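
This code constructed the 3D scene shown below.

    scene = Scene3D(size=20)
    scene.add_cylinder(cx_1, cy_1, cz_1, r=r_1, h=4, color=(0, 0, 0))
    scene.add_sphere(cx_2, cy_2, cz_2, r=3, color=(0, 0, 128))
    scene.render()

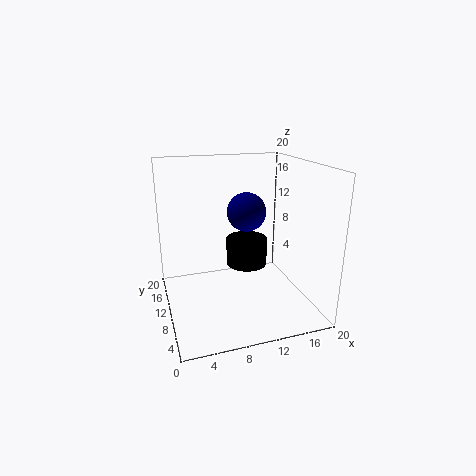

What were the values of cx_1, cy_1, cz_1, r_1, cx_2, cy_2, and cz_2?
cx_1 = 12; cy_1 = 12; cz_1 = 5; r_1 = 3; cx_2 = 13; cy_2 = 15; cz_2 = 12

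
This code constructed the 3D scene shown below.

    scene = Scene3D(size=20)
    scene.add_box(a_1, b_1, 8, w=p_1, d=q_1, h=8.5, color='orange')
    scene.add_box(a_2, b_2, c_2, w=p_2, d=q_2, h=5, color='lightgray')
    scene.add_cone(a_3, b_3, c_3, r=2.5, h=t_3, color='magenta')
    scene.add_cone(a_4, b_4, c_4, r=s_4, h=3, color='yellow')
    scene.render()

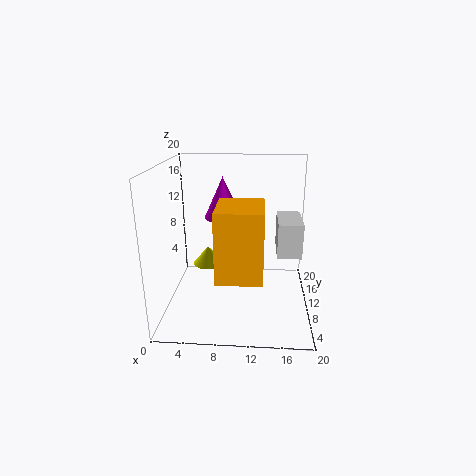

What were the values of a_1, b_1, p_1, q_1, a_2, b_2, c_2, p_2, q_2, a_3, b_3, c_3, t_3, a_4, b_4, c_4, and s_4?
a_1 = 8; b_1 = 0.5; p_1 = 5.5; q_1 = 6.5; a_2 = 15.5; b_2 = 10; c_2 = 7; p_2 = 3.5; q_2 = 6.5; a_3 = 8; b_3 = 10; c_3 = 13; t_3 = 5.5; a_4 = 4.5; b_4 = 17; c_4 = 2.5; s_4 = 2.5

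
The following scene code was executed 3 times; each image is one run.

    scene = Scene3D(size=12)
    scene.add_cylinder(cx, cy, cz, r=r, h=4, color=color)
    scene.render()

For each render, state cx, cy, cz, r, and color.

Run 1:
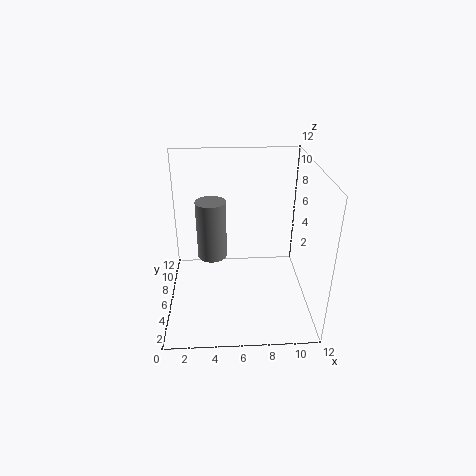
cx = 4
cy = 2
cz = 7
r = 1
color = 'gray'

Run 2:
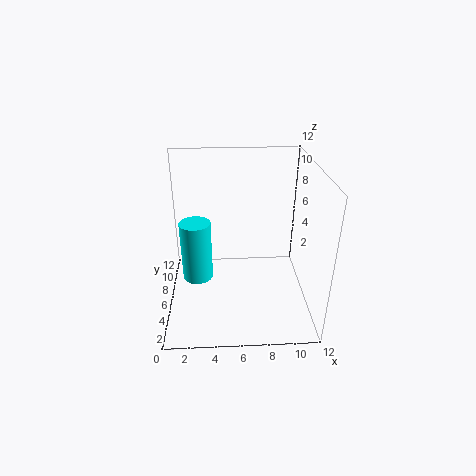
cx = 3
cy = 1
cz = 6
r = 1
color = 'cyan'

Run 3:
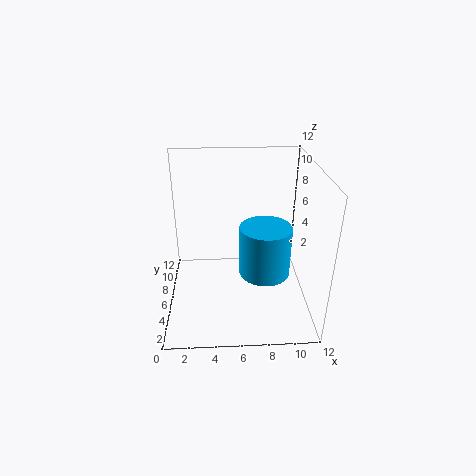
cx = 8
cy = 4
cz = 4
r = 2
color = 'deepskyblue'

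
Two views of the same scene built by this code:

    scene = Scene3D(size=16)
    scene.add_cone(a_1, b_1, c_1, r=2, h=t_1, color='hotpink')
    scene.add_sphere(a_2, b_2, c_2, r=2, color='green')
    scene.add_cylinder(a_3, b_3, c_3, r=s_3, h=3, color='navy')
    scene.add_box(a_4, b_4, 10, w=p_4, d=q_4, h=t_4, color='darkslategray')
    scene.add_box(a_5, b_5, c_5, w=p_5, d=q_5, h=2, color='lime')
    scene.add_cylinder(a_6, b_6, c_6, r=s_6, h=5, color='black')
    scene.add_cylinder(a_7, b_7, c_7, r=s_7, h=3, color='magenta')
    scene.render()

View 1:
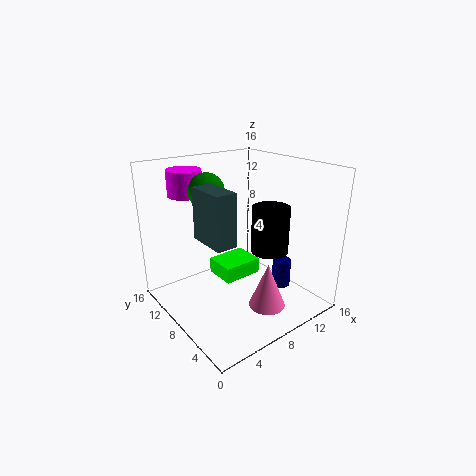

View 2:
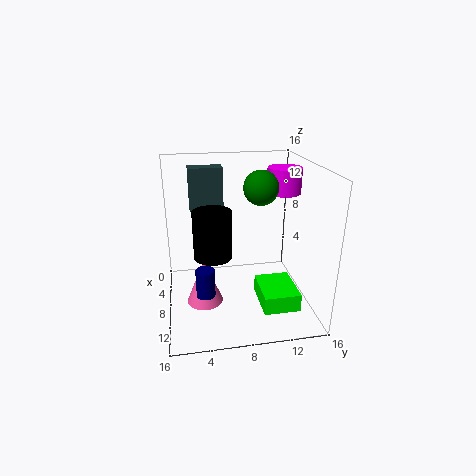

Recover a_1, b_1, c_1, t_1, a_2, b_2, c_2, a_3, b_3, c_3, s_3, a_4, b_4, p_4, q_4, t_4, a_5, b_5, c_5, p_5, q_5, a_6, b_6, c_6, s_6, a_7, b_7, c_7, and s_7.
a_1 = 9; b_1 = 4; c_1 = 1; t_1 = 5; a_2 = 6; b_2 = 11; c_2 = 13; a_3 = 11; b_3 = 4; c_3 = 3; s_3 = 1; a_4 = 2; b_4 = 3; p_4 = 2; q_4 = 4; t_4 = 5; a_5 = 8; b_5 = 10; c_5 = 1; p_5 = 5; q_5 = 4; a_6 = 10; b_6 = 5; c_6 = 7; s_6 = 2; a_7 = 5; b_7 = 14; c_7 = 12; s_7 = 2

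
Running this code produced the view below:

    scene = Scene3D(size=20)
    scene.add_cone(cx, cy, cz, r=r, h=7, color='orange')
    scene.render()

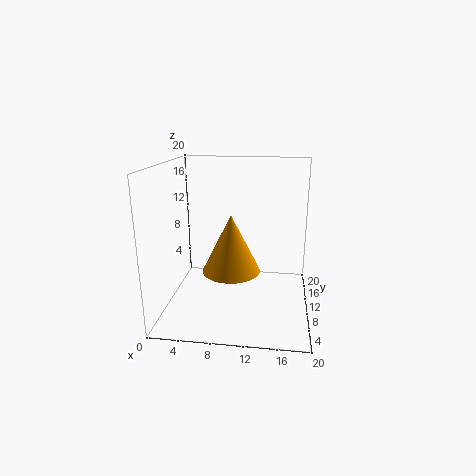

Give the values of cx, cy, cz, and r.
cx = 10; cy = 4; cz = 8; r = 3.5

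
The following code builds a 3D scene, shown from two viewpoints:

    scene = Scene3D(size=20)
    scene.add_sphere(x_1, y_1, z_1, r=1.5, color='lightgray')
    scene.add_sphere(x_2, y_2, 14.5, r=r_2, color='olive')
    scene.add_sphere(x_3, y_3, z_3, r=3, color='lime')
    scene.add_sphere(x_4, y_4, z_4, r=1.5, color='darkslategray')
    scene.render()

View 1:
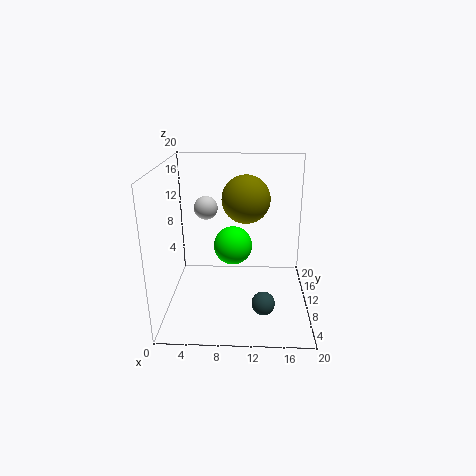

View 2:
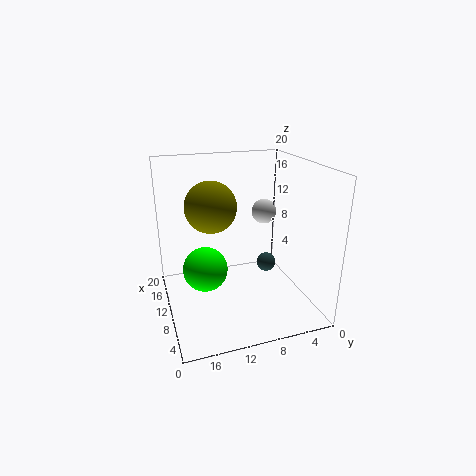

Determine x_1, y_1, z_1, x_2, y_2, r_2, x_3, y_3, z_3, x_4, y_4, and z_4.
x_1 = 6; y_1 = 8; z_1 = 15; x_2 = 11; y_2 = 13.5; r_2 = 3.5; x_3 = 9; y_3 = 15; z_3 = 6.5; x_4 = 13.5; y_4 = 4; z_4 = 3.5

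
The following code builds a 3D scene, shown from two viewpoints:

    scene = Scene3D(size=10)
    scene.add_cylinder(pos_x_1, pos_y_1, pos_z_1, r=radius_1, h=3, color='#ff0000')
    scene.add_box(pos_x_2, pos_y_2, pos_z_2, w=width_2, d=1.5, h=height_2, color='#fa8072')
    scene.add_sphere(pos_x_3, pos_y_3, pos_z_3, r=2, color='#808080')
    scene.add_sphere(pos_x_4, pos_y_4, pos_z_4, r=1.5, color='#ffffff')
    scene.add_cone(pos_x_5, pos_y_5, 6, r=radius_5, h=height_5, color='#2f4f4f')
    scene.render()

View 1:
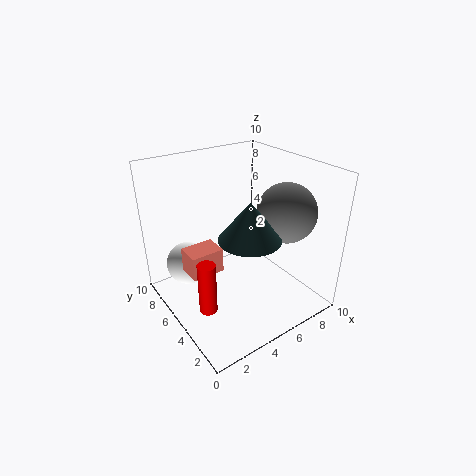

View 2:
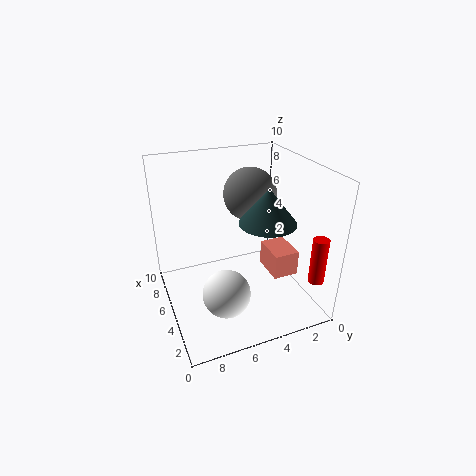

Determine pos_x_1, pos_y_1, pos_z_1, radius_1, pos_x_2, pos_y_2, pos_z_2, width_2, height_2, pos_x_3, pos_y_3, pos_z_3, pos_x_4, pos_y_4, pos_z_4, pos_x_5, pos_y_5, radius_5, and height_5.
pos_x_1 = 0.5
pos_y_1 = 1.5
pos_z_1 = 3.5
radius_1 = 0.5
pos_x_2 = 0.5
pos_y_2 = 3
pos_z_2 = 4.5
width_2 = 2
height_2 = 1.5
pos_x_3 = 7.5
pos_y_3 = 3
pos_z_3 = 7
pos_x_4 = 2
pos_y_4 = 7
pos_z_4 = 3
pos_x_5 = 4.5
pos_y_5 = 3
radius_5 = 2
height_5 = 2.5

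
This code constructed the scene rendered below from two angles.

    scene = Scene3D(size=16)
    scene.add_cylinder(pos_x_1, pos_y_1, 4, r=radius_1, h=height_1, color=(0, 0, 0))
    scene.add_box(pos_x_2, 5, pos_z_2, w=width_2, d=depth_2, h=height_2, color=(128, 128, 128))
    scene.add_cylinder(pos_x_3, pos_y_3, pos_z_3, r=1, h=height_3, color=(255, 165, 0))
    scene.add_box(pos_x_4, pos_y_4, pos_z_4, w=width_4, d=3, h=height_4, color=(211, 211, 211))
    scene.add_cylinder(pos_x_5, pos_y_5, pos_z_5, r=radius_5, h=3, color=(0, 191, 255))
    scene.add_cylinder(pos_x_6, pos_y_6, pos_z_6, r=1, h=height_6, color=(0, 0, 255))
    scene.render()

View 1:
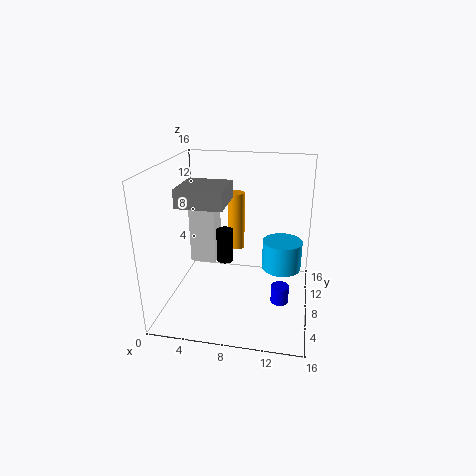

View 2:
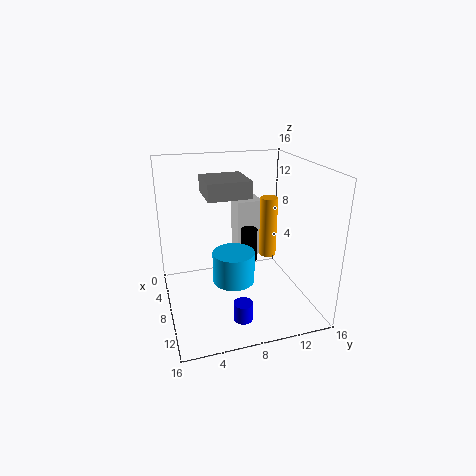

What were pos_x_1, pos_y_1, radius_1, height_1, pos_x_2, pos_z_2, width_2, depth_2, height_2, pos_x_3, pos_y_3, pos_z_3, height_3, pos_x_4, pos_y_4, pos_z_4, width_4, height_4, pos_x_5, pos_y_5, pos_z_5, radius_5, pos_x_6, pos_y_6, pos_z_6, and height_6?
pos_x_1 = 6; pos_y_1 = 10; radius_1 = 1; height_1 = 4; pos_x_2 = 2; pos_z_2 = 12; width_2 = 5; depth_2 = 5; height_2 = 2; pos_x_3 = 7; pos_y_3 = 12; pos_z_3 = 5; height_3 = 7; pos_x_4 = 2; pos_y_4 = 9; pos_z_4 = 4; width_4 = 3; height_4 = 7; pos_x_5 = 13; pos_y_5 = 6; pos_z_5 = 6; radius_5 = 2; pos_x_6 = 13; pos_y_6 = 7; pos_z_6 = 1; height_6 = 2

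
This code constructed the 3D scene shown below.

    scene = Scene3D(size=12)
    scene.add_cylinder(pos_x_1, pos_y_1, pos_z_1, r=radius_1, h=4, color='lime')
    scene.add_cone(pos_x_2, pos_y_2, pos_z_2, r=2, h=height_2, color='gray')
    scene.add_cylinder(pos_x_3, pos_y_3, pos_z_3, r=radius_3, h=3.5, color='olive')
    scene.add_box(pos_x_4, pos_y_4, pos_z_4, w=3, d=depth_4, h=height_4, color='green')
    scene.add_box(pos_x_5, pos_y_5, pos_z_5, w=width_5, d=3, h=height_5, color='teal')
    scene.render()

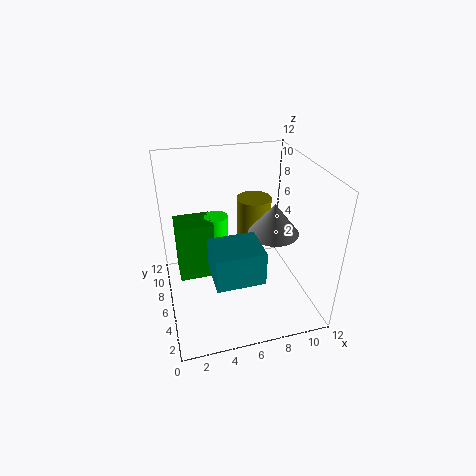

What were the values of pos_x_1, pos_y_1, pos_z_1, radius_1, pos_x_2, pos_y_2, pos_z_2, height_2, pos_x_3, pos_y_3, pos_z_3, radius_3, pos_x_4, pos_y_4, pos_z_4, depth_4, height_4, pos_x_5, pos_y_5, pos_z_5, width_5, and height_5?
pos_x_1 = 4.5, pos_y_1 = 7.5, pos_z_1 = 3.5, radius_1 = 1, pos_x_2 = 8.5, pos_y_2 = 4.5, pos_z_2 = 7, height_2 = 2.5, pos_x_3 = 8, pos_y_3 = 8, pos_z_3 = 5, radius_3 = 1.5, pos_x_4 = 1, pos_y_4 = 6, pos_z_4 = 2.5, depth_4 = 2.5, height_4 = 5, pos_x_5 = 3, pos_y_5 = 0.5, pos_z_5 = 5.5, width_5 = 3.5, height_5 = 2.5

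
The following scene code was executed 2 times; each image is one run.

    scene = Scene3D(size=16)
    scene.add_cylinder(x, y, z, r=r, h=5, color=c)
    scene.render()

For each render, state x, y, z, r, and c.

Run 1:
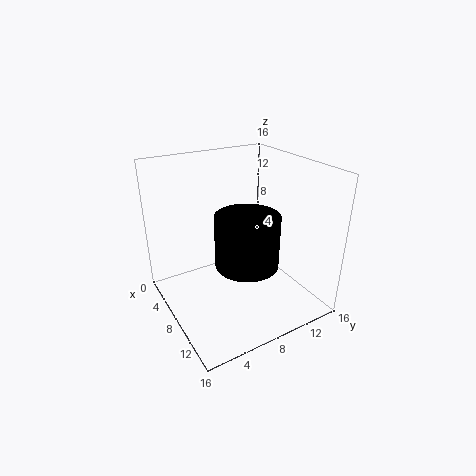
x = 13
y = 6
z = 8
r = 3
c = 'black'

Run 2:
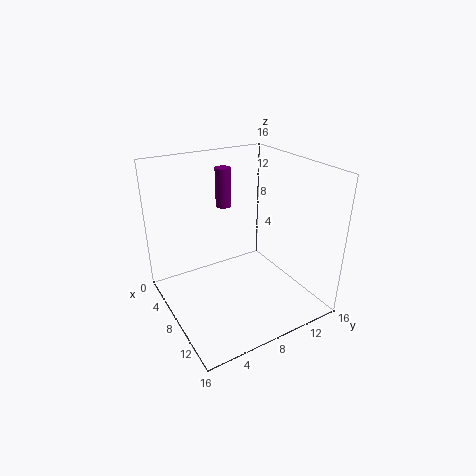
x = 1
y = 10
z = 9
r = 1
c = 'purple'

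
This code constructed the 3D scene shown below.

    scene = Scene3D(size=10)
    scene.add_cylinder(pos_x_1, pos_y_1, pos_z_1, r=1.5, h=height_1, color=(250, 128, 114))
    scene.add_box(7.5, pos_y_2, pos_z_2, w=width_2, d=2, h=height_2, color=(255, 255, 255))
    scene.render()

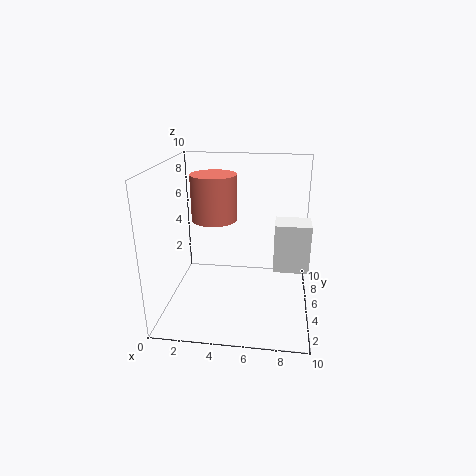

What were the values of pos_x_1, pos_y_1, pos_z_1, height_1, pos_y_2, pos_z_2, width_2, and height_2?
pos_x_1 = 3.5; pos_y_1 = 4.5; pos_z_1 = 6.5; height_1 = 3; pos_y_2 = 5; pos_z_2 = 2.5; width_2 = 2.5; height_2 = 3.5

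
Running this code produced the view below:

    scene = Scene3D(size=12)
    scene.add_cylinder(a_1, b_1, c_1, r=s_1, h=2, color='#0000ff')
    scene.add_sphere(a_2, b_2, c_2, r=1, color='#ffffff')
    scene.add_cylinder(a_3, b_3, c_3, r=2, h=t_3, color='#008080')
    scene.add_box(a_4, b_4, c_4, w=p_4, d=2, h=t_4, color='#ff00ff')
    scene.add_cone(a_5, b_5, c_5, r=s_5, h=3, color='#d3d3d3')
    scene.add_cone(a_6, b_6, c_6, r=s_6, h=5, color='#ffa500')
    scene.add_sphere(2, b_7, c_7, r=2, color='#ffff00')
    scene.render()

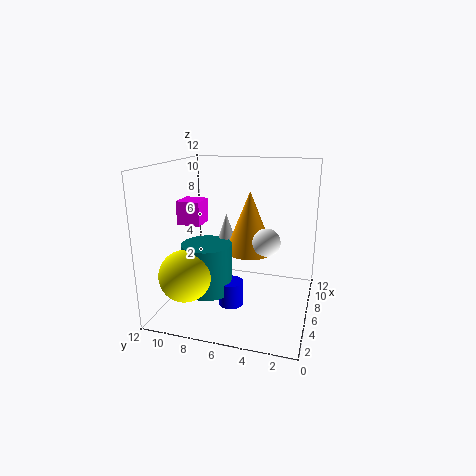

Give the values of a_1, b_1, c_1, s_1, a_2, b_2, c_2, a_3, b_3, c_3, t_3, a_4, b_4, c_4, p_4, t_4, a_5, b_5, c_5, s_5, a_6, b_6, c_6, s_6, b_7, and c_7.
a_1 = 4
b_1 = 6
c_1 = 1
s_1 = 1
a_2 = 3
b_2 = 3
c_2 = 7
a_3 = 4
b_3 = 8
c_3 = 2
t_3 = 4
a_4 = 5
b_4 = 9
c_4 = 7
p_4 = 2
t_4 = 2
a_5 = 6
b_5 = 7
c_5 = 5
s_5 = 1
a_6 = 6
b_6 = 5
c_6 = 5
s_6 = 2
b_7 = 9
c_7 = 4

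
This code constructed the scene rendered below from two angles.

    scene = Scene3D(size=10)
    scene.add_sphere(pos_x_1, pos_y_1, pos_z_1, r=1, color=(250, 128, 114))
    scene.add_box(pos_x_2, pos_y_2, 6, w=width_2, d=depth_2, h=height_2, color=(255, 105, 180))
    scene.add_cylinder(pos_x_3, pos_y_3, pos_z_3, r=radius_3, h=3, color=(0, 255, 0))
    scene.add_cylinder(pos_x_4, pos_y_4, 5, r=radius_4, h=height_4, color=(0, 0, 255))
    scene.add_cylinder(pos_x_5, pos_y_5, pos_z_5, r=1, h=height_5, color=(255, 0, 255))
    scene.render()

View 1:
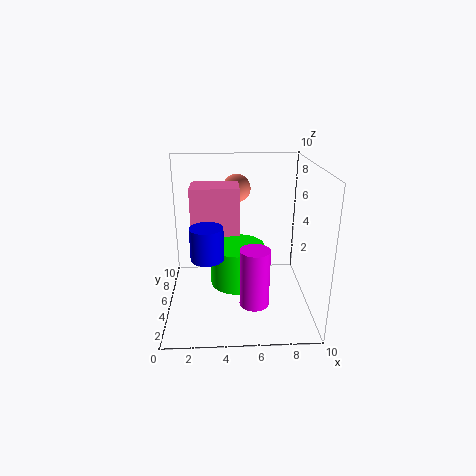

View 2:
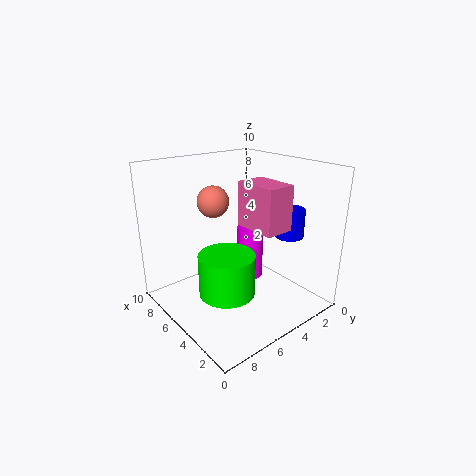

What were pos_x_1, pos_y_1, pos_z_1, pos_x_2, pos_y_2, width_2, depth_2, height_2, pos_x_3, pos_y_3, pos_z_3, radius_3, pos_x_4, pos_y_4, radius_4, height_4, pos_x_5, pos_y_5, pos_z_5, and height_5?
pos_x_1 = 5
pos_y_1 = 7
pos_z_1 = 8
pos_x_2 = 2
pos_y_2 = 3
width_2 = 3
depth_2 = 2
height_2 = 3
pos_x_3 = 5
pos_y_3 = 6
pos_z_3 = 1
radius_3 = 2
pos_x_4 = 3
pos_y_4 = 2
radius_4 = 1
height_4 = 2
pos_x_5 = 6
pos_y_5 = 3
pos_z_5 = 1
height_5 = 4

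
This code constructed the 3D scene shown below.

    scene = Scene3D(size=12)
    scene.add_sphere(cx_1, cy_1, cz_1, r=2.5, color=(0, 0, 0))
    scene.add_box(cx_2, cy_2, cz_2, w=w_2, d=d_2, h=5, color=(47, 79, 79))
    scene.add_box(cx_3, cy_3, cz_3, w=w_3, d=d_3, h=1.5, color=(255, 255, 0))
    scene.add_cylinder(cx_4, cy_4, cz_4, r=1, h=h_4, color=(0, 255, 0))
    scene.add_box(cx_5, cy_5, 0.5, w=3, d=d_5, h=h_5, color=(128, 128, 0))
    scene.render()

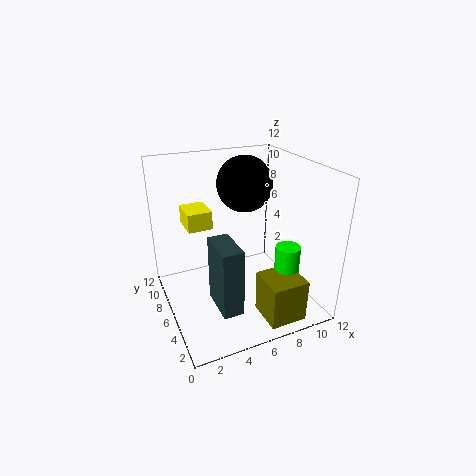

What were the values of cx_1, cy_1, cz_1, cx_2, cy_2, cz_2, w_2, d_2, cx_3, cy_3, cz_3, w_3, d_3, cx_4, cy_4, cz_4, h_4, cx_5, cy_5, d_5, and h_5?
cx_1 = 8
cy_1 = 9
cz_1 = 9.5
cx_2 = 2.5
cy_2 = 0.5
cz_2 = 3
w_2 = 1.5
d_2 = 3
cx_3 = 2
cy_3 = 6.5
cz_3 = 7
w_3 = 2
d_3 = 2.5
cx_4 = 9
cy_4 = 3
cz_4 = 3.5
h_4 = 2.5
cx_5 = 6.5
cy_5 = 0.5
d_5 = 3
h_5 = 3.5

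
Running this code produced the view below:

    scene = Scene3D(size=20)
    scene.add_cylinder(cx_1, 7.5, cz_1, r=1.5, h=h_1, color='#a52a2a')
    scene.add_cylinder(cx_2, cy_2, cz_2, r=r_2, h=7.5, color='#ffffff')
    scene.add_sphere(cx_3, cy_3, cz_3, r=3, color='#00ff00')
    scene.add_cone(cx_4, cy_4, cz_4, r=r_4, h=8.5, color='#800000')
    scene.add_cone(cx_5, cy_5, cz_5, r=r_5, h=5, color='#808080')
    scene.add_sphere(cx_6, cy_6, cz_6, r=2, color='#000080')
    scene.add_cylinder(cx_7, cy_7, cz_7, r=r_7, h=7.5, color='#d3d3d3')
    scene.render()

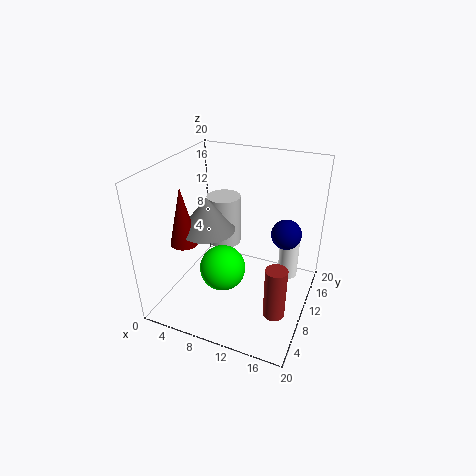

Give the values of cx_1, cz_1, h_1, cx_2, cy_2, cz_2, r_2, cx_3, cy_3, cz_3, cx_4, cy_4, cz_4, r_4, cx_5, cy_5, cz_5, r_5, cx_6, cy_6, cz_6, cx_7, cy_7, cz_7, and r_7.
cx_1 = 16.5
cz_1 = 0.5
h_1 = 7.5
cx_2 = 16
cy_2 = 16
cz_2 = 1.5
r_2 = 1.5
cx_3 = 9.5
cy_3 = 6
cz_3 = 7.5
cx_4 = 2.5
cy_4 = 8
cz_4 = 8.5
r_4 = 2
cx_5 = 5
cy_5 = 10.5
cz_5 = 10
r_5 = 4
cx_6 = 16.5
cy_6 = 11
cz_6 = 11.5
cx_7 = 6
cy_7 = 14
cz_7 = 6.5
r_7 = 2.5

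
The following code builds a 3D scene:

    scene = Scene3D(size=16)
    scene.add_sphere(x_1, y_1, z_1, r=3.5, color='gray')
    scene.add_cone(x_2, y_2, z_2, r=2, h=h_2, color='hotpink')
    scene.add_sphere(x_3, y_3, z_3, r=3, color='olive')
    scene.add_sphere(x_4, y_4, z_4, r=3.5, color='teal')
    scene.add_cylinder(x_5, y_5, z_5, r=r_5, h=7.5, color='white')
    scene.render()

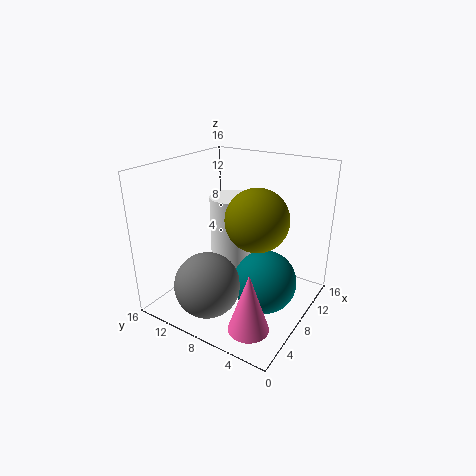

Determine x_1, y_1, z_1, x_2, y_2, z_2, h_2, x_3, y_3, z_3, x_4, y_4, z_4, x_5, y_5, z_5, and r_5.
x_1 = 3.5, y_1 = 9, z_1 = 4, x_2 = 2, y_2 = 3, z_2 = 2, h_2 = 6, x_3 = 5, y_3 = 4, z_3 = 12, x_4 = 8, y_4 = 4.5, z_4 = 3.5, x_5 = 8.5, y_5 = 9, z_5 = 5, r_5 = 2.5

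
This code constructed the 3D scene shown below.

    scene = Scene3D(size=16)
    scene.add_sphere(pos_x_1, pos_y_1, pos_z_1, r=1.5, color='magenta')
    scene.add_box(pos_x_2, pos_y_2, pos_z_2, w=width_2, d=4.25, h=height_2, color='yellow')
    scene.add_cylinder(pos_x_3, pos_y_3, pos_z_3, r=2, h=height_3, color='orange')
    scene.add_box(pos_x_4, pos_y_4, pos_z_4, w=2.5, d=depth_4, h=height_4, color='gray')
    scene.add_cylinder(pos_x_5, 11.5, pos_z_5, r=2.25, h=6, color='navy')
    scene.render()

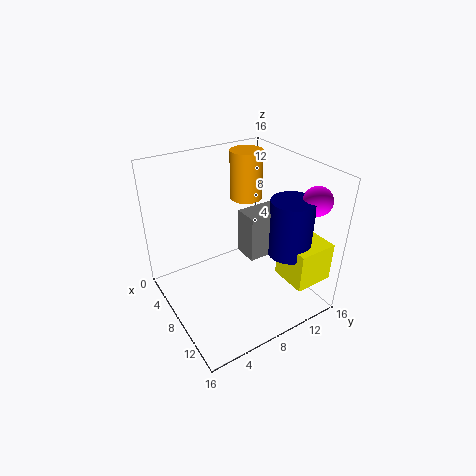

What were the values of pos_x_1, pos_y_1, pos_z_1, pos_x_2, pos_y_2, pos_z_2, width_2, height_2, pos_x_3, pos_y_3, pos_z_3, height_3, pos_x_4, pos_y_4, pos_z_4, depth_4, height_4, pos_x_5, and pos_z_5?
pos_x_1 = 13.5; pos_y_1 = 13.75; pos_z_1 = 13.25; pos_x_2 = 11.5; pos_y_2 = 10.75; pos_z_2 = 4.5; width_2 = 4; height_2 = 4.25; pos_x_3 = 2.75; pos_y_3 = 12.5; pos_z_3 = 9.75; height_3 = 6; pos_x_4 = 9.25; pos_y_4 = 7.25; pos_z_4 = 7.5; depth_4 = 4.75; height_4 = 4.75; pos_x_5 = 12.5; pos_z_5 = 7.5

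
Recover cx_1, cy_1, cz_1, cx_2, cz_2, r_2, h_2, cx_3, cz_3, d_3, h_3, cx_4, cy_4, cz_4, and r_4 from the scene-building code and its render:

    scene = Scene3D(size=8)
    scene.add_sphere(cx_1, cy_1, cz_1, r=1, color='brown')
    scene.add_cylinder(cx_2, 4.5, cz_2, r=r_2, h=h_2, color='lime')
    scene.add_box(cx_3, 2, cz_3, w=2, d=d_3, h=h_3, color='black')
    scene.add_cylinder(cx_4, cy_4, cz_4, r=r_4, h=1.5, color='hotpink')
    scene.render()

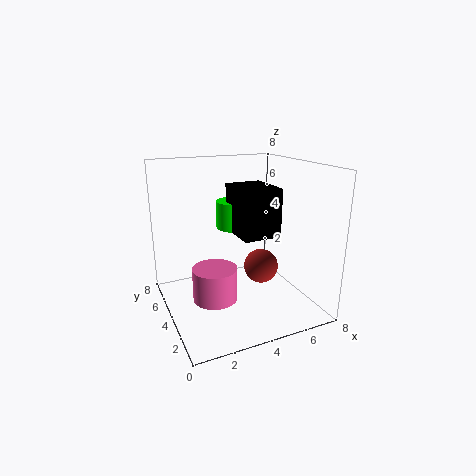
cx_1 = 5.5, cy_1 = 4, cz_1 = 2, cx_2 = 4, cz_2 = 4.5, r_2 = 1, h_2 = 1.5, cx_3 = 3.5, cz_3 = 4.5, d_3 = 2.5, h_3 = 2.5, cx_4 = 1.5, cy_4 = 1, cz_4 = 2.5, r_4 = 1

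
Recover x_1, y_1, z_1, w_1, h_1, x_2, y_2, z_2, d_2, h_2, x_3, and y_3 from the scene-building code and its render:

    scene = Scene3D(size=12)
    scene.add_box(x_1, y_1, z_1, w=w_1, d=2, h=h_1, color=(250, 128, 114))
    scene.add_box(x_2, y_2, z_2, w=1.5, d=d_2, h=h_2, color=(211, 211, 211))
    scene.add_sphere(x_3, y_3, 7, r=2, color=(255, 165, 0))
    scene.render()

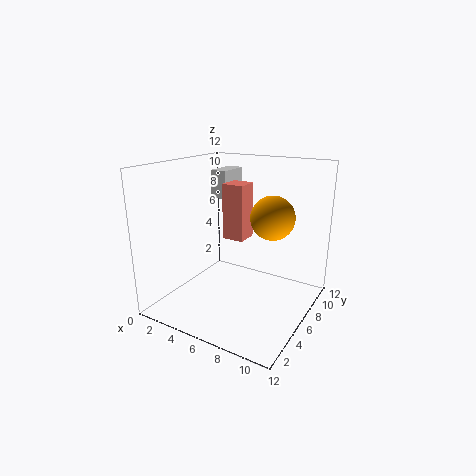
x_1 = 3.5, y_1 = 7.5, z_1 = 5, w_1 = 2, h_1 = 5, x_2 = 2, y_2 = 8, z_2 = 8.5, d_2 = 3, h_2 = 2.5, x_3 = 7.5, y_3 = 9.5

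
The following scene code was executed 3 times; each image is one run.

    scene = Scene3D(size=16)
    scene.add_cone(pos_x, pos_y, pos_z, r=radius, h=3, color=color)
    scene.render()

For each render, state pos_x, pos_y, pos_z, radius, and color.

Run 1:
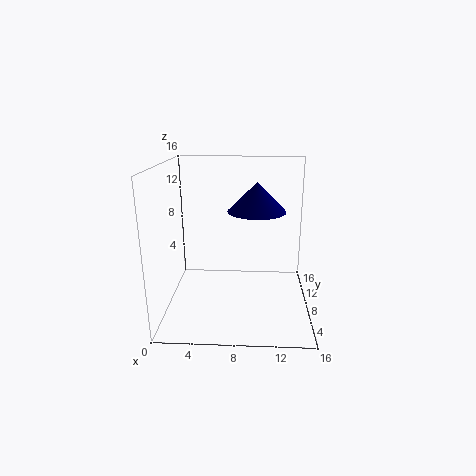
pos_x = 10, pos_y = 6.5, pos_z = 11.5, radius = 3, color = 'navy'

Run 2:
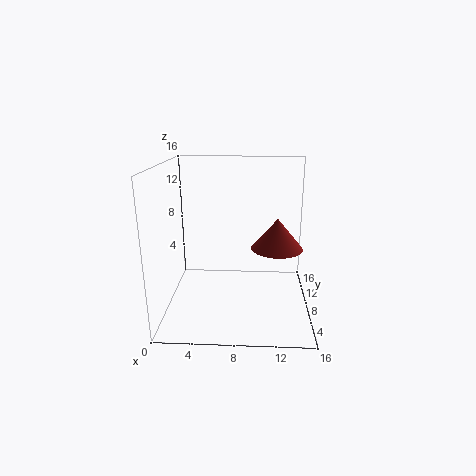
pos_x = 12, pos_y = 4, pos_z = 8.5, radius = 2.5, color = 'brown'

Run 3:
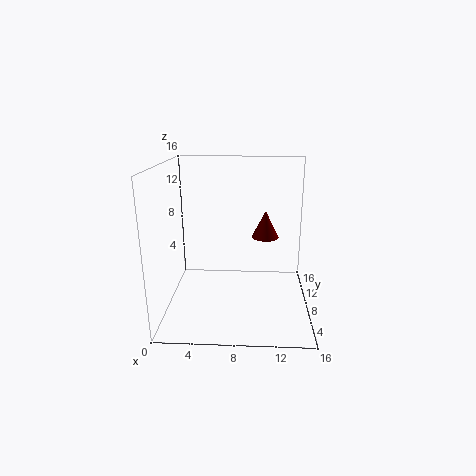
pos_x = 11, pos_y = 8.5, pos_z = 8, radius = 1.5, color = 'maroon'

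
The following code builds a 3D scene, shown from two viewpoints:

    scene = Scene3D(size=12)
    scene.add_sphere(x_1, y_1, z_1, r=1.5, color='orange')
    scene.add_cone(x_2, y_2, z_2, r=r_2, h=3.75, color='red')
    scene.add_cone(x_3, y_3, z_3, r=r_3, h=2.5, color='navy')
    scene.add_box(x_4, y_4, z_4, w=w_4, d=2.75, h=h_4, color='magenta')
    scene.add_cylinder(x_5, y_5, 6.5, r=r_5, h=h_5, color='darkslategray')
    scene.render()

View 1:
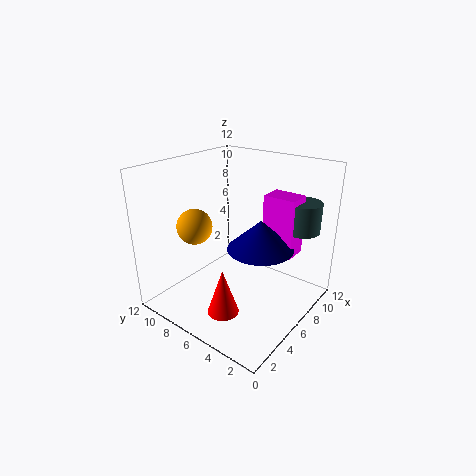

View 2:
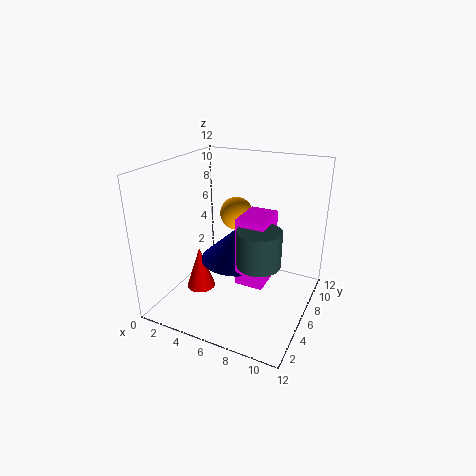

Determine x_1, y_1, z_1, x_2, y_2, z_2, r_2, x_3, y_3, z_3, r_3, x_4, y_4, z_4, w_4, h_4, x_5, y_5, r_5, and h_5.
x_1 = 4.25; y_1 = 9.25; z_1 = 6.75; x_2 = 2.75; y_2 = 5; z_2 = 1; r_2 = 1.25; x_3 = 6.75; y_3 = 4.25; z_3 = 5.25; r_3 = 2.75; x_4 = 7.75; y_4 = 2; z_4 = 4.5; w_4 = 2; h_4 = 5; x_5 = 9.5; y_5 = 2; r_5 = 1.5; h_5 = 2.5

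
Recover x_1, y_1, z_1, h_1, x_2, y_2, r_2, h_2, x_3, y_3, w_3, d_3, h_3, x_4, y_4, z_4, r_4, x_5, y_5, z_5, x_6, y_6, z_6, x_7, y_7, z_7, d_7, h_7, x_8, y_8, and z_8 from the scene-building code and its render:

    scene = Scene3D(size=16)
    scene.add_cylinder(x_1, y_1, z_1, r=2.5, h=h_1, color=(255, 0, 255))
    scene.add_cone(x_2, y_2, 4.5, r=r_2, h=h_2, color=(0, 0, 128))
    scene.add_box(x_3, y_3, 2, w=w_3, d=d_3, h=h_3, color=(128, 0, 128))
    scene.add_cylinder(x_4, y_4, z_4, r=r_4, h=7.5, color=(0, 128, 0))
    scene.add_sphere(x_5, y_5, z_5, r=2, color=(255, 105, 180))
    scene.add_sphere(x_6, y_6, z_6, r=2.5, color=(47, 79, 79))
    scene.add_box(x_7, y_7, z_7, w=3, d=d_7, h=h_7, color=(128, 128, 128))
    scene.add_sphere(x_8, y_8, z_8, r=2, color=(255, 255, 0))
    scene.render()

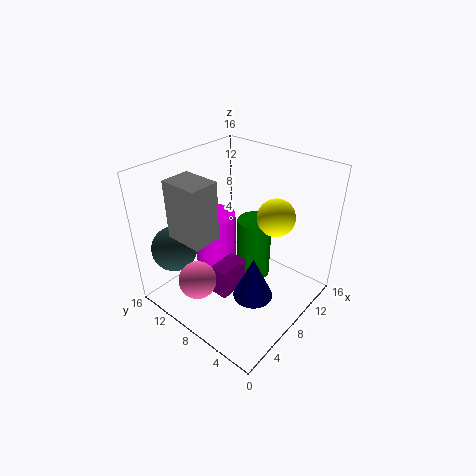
x_1 = 9, y_1 = 12.5, z_1 = 2.5, h_1 = 6.5, x_2 = 5, y_2 = 3.5, r_2 = 2, h_2 = 4.5, x_3 = 4.5, y_3 = 7, w_3 = 3.5, d_3 = 2, h_3 = 3.5, x_4 = 11, y_4 = 8, z_4 = 1.5, r_4 = 2, x_5 = 2.5, y_5 = 9, z_5 = 5, x_6 = 3, y_6 = 13, z_6 = 7, x_7 = 1.5, y_7 = 7.5, z_7 = 10, d_7 = 4, h_7 = 6, x_8 = 10, y_8 = 4.5, z_8 = 11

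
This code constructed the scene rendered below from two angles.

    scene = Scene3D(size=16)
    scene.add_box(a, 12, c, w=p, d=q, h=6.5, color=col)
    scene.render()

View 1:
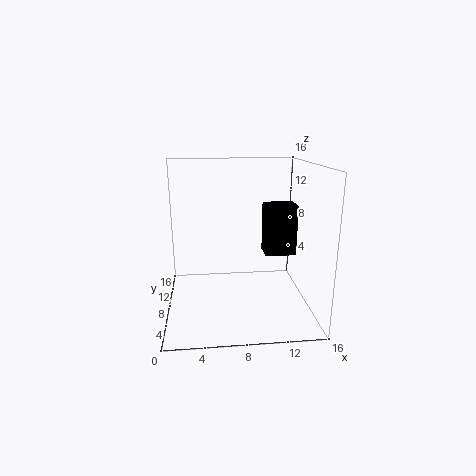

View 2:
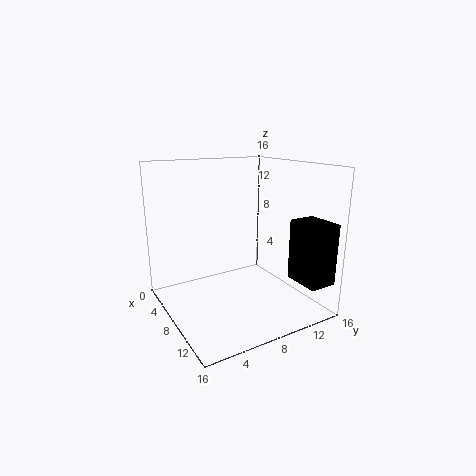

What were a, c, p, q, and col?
a = 12, c = 4, p = 4, q = 3, col = 'black'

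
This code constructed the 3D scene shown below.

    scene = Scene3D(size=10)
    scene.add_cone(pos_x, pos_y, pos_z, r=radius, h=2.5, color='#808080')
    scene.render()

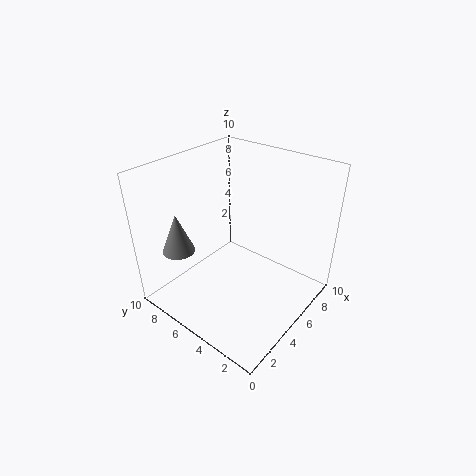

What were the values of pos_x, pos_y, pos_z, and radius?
pos_x = 1
pos_y = 6.5
pos_z = 5.5
radius = 1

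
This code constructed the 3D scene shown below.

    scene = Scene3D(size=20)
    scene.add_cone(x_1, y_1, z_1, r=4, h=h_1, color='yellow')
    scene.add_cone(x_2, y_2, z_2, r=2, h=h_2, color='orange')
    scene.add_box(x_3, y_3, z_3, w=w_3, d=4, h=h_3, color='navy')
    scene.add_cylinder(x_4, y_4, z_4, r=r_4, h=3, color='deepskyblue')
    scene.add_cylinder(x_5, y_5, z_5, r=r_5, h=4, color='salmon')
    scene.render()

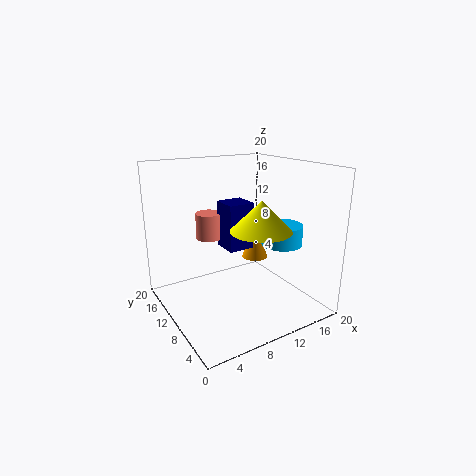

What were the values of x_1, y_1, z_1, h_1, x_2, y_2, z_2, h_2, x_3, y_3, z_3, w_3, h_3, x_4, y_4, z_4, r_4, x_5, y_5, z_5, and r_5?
x_1 = 11
y_1 = 6
z_1 = 12
h_1 = 4
x_2 = 15
y_2 = 13
z_2 = 5
h_2 = 5
x_3 = 10
y_3 = 12
z_3 = 7
w_3 = 4
h_3 = 7
x_4 = 17
y_4 = 9
z_4 = 8
r_4 = 3
x_5 = 9
y_5 = 17
z_5 = 8
r_5 = 2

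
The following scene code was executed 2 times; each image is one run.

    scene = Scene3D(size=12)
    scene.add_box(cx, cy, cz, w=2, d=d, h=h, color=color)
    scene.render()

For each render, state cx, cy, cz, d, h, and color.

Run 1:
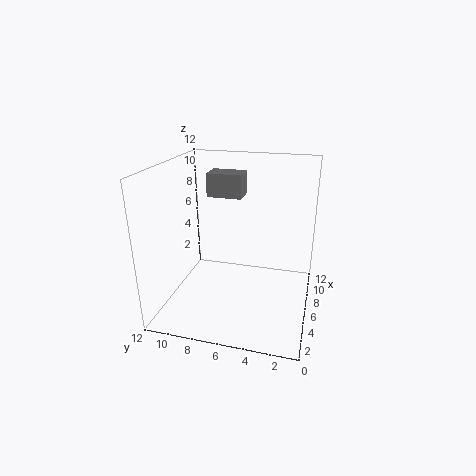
cx = 7, cy = 6, cz = 9, d = 3, h = 2, color = 'gray'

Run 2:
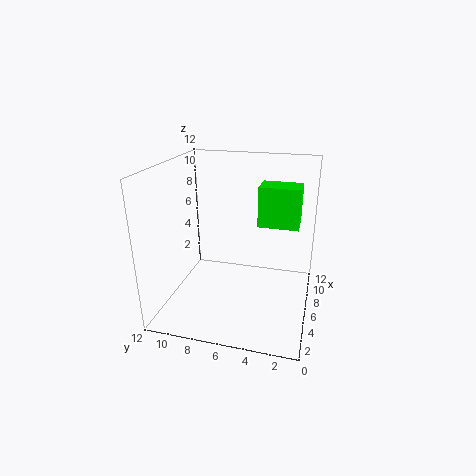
cx = 4, cy = 1, cz = 8, d = 3, h = 3, color = 'lime'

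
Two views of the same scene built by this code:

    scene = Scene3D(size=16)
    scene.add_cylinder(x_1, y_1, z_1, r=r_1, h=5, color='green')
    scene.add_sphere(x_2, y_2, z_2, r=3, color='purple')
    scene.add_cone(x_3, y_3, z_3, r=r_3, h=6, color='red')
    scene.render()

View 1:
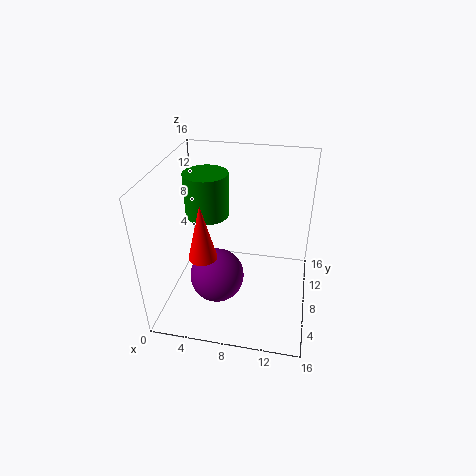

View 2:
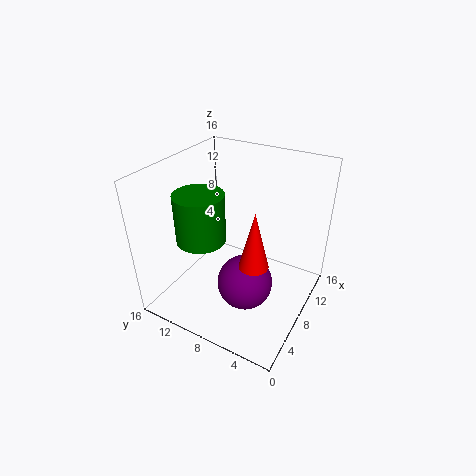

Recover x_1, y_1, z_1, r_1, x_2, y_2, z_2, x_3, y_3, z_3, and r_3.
x_1 = 4, y_1 = 10, z_1 = 9.5, r_1 = 2.5, x_2 = 6, y_2 = 6, z_2 = 4, x_3 = 5, y_3 = 4.5, z_3 = 7.5, r_3 = 1.5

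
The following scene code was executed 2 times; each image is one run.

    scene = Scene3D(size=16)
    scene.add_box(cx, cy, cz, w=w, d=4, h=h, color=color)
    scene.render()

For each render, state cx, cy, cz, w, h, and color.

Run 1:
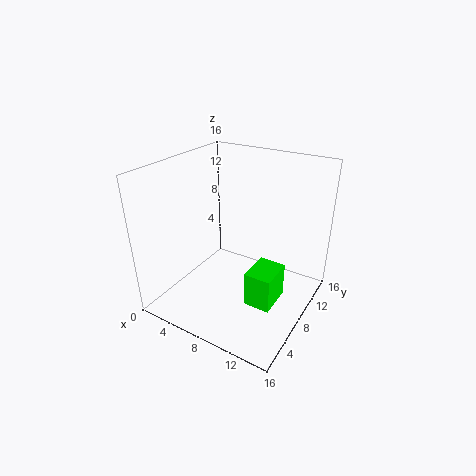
cx = 10
cy = 6
cz = 1
w = 3
h = 4
color = 'lime'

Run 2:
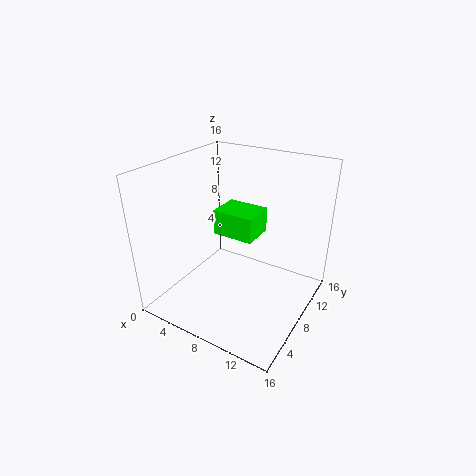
cx = 4
cy = 9
cz = 7
w = 5
h = 3
color = 'lime'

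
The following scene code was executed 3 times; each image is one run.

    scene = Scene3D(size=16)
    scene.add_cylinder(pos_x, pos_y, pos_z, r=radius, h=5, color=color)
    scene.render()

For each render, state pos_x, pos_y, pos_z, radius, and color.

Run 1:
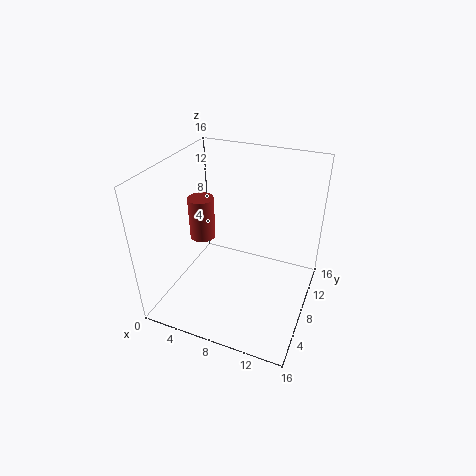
pos_x = 3, pos_y = 9, pos_z = 6.5, radius = 1.5, color = 'brown'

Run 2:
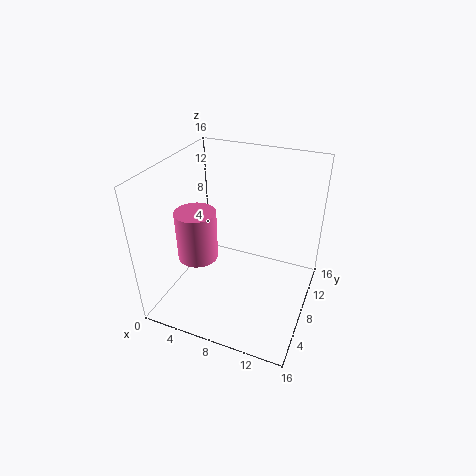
pos_x = 5.5, pos_y = 3.5, pos_z = 8, radius = 2, color = 'hotpink'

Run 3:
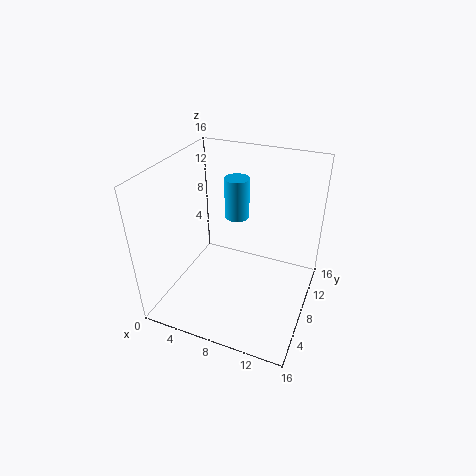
pos_x = 6, pos_y = 12.5, pos_z = 8, radius = 1.5, color = 'deepskyblue'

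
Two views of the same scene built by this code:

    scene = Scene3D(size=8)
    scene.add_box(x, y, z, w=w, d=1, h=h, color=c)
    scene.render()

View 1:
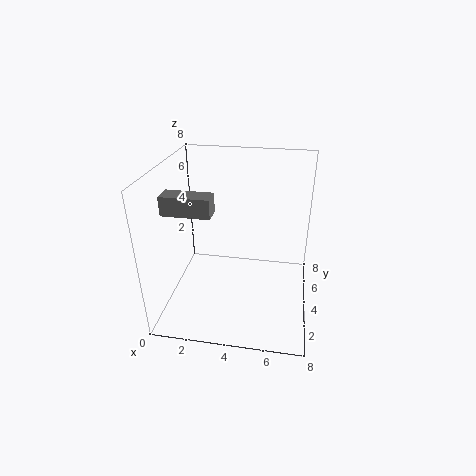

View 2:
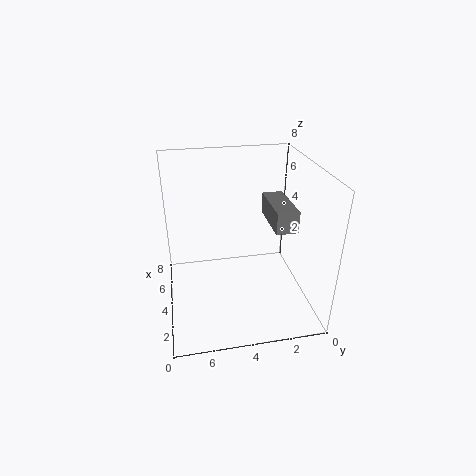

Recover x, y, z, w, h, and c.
x = 0.5
y = 2
z = 6
w = 2.5
h = 1
c = 'gray'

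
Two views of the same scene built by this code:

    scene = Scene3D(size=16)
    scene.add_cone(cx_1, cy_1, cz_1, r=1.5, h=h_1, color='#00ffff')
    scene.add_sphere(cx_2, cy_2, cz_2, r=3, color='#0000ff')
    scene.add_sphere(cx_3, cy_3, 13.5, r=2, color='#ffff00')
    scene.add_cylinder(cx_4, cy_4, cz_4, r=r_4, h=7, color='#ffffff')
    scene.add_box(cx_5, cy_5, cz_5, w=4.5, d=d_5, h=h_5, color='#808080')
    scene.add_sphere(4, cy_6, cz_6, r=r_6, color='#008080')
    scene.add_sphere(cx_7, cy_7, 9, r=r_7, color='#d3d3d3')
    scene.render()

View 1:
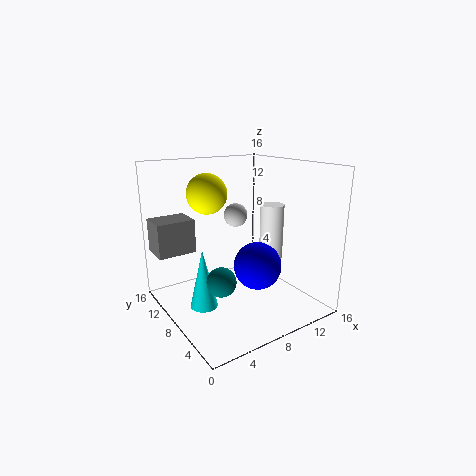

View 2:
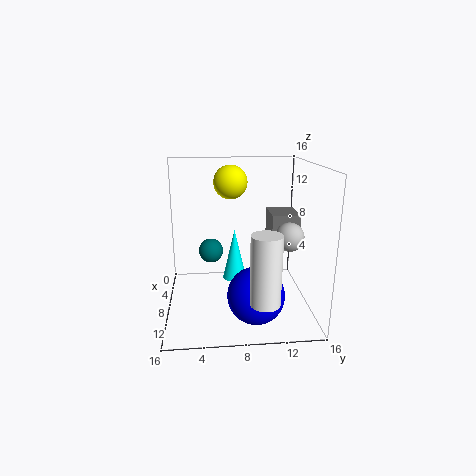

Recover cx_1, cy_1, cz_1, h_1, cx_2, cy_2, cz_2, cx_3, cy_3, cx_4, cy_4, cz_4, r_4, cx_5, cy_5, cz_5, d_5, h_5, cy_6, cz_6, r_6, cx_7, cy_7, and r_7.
cx_1 = 3.5, cy_1 = 8, cz_1 = 1, h_1 = 6.5, cx_2 = 12, cy_2 = 9.5, cz_2 = 3, cx_3 = 4, cy_3 = 7.5, cx_4 = 14.5, cy_4 = 10, cz_4 = 3.5, r_4 = 1.5, cx_5 = 0.5, cy_5 = 12.5, cz_5 = 5.5, d_5 = 3.5, h_5 = 4, cy_6 = 5, cz_6 = 5, r_6 = 1.5, cx_7 = 11, cy_7 = 13, r_7 = 1.5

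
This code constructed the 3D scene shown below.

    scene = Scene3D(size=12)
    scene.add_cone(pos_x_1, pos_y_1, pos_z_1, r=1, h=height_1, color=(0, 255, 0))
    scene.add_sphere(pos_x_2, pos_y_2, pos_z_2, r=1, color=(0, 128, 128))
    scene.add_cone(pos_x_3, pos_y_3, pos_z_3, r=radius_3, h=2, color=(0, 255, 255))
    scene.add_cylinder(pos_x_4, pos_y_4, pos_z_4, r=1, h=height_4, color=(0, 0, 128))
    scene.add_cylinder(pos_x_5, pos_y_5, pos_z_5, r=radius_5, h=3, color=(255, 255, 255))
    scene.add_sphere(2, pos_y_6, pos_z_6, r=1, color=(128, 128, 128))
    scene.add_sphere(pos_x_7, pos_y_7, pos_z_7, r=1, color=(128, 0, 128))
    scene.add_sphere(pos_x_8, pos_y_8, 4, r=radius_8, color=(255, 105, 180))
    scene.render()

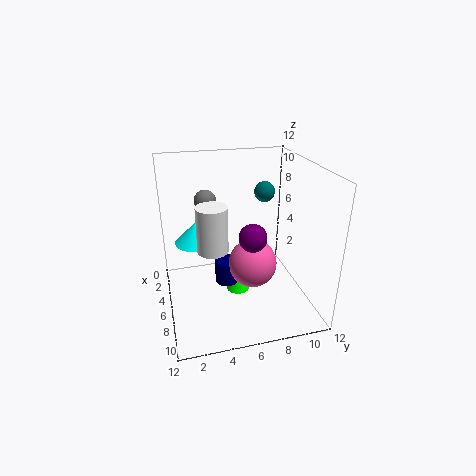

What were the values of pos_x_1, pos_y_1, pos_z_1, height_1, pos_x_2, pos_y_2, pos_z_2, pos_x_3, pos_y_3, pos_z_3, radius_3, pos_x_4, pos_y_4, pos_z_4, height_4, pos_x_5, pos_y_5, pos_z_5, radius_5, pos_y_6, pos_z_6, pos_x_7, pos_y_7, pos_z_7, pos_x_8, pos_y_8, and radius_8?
pos_x_1 = 6, pos_y_1 = 6, pos_z_1 = 1, height_1 = 2, pos_x_2 = 1, pos_y_2 = 10, pos_z_2 = 8, pos_x_3 = 2, pos_y_3 = 3, pos_z_3 = 4, radius_3 = 2, pos_x_4 = 6, pos_y_4 = 5, pos_z_4 = 2, height_4 = 2, pos_x_5 = 11, pos_y_5 = 3, pos_z_5 = 8, radius_5 = 1, pos_y_6 = 4, pos_z_6 = 8, pos_x_7 = 10, pos_y_7 = 6, pos_z_7 = 8, pos_x_8 = 7, pos_y_8 = 7, radius_8 = 2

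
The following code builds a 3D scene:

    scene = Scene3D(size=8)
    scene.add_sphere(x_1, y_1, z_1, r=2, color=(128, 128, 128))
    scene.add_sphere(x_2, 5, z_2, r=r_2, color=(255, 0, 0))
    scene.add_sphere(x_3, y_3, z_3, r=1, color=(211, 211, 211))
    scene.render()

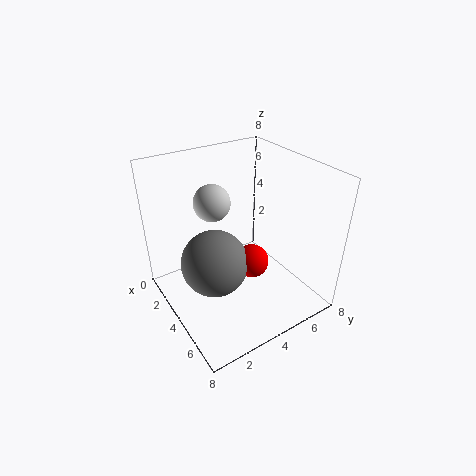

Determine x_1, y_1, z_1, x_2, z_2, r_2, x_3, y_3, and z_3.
x_1 = 3
y_1 = 3
z_1 = 2
x_2 = 4
z_2 = 2
r_2 = 1
x_3 = 3
y_3 = 3
z_3 = 6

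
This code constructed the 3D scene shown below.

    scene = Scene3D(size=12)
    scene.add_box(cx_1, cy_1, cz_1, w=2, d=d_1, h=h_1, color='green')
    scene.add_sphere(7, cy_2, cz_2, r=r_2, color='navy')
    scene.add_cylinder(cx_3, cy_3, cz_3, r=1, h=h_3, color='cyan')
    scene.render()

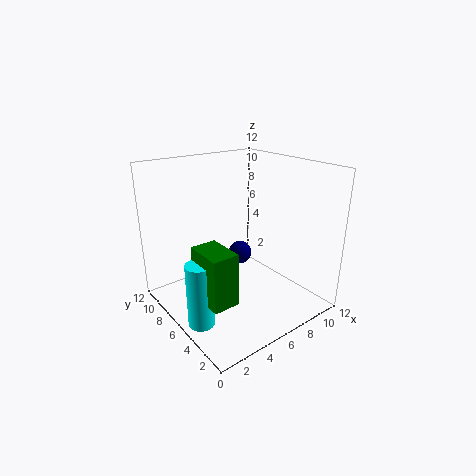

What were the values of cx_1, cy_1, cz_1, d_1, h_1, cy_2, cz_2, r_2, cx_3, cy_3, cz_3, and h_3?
cx_1 = 1
cy_1 = 2
cz_1 = 3
d_1 = 3
h_1 = 4
cy_2 = 7
cz_2 = 4
r_2 = 1
cx_3 = 1
cy_3 = 4
cz_3 = 1
h_3 = 5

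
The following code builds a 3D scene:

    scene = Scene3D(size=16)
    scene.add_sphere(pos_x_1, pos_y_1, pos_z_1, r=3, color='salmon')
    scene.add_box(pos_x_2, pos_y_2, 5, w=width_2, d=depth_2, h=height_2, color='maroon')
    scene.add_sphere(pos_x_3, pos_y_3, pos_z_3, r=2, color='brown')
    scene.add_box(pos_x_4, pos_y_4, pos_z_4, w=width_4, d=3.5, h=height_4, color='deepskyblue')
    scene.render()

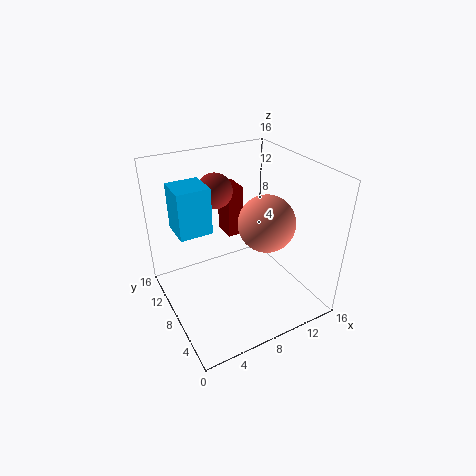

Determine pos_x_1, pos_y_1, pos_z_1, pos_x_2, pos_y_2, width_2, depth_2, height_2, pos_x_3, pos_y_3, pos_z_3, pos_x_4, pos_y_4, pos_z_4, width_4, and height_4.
pos_x_1 = 10
pos_y_1 = 5.5
pos_z_1 = 10.5
pos_x_2 = 9.5
pos_y_2 = 13
width_2 = 2
depth_2 = 3
height_2 = 6.5
pos_x_3 = 7
pos_y_3 = 11.5
pos_z_3 = 12.5
pos_x_4 = 1.5
pos_y_4 = 8
pos_z_4 = 9.5
width_4 = 3.5
height_4 = 5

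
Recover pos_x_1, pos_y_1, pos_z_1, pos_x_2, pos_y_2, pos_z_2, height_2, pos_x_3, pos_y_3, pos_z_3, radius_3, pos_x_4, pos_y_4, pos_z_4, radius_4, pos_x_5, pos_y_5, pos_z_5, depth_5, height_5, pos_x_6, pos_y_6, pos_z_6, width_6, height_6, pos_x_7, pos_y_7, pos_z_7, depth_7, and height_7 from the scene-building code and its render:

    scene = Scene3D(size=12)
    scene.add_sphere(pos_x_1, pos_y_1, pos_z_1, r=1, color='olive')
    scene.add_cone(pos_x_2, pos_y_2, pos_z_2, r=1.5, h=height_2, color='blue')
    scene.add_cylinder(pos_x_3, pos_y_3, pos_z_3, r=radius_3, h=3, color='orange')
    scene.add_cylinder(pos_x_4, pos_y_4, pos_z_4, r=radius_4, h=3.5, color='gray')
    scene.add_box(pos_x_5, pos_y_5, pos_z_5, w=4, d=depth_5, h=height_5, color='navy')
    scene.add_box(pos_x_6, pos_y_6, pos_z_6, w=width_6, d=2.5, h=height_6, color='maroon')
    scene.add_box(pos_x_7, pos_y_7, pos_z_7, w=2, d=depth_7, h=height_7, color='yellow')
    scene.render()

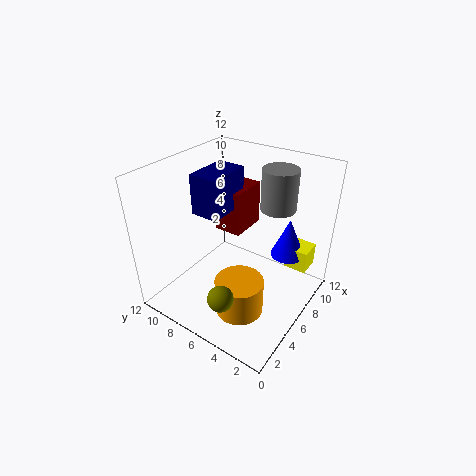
pos_x_1 = 1.5; pos_y_1 = 4.5; pos_z_1 = 3.5; pos_x_2 = 9.5; pos_y_2 = 3; pos_z_2 = 3.5; height_2 = 3.5; pos_x_3 = 4; pos_y_3 = 4.5; pos_z_3 = 0.5; radius_3 = 2; pos_x_4 = 9; pos_y_4 = 4; pos_z_4 = 8; radius_4 = 1.5; pos_x_5 = 5; pos_y_5 = 7.5; pos_z_5 = 7.5; depth_5 = 2.5; height_5 = 3.5; pos_x_6 = 7.5; pos_y_6 = 7; pos_z_6 = 5; width_6 = 3.5; height_6 = 4; pos_x_7 = 9; pos_y_7 = 1; pos_z_7 = 2.5; depth_7 = 2; height_7 = 2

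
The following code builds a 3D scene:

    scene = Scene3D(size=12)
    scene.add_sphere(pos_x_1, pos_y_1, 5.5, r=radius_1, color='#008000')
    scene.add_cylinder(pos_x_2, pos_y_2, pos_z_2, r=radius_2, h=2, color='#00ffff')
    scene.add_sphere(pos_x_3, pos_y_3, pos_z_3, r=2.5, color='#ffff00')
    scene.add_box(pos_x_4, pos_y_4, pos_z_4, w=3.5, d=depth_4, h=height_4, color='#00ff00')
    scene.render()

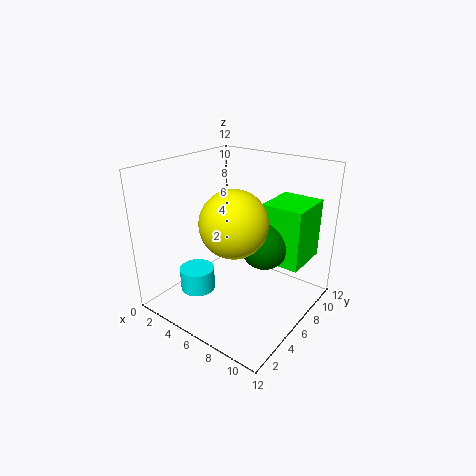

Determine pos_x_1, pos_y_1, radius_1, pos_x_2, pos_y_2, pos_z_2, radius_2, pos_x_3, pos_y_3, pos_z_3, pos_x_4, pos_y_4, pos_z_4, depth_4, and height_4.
pos_x_1 = 8; pos_y_1 = 7; radius_1 = 2; pos_x_2 = 3; pos_y_2 = 4; pos_z_2 = 1; radius_2 = 1.5; pos_x_3 = 7.5; pos_y_3 = 3.5; pos_z_3 = 8.5; pos_x_4 = 7.5; pos_y_4 = 7; pos_z_4 = 4; depth_4 = 4; height_4 = 5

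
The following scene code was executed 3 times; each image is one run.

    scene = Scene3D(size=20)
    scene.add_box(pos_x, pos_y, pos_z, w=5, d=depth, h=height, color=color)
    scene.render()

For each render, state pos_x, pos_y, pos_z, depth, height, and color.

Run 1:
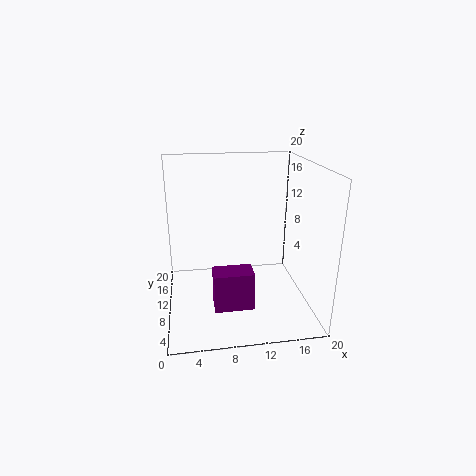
pos_x = 6; pos_y = 3; pos_z = 3; depth = 3; height = 5; color = 'purple'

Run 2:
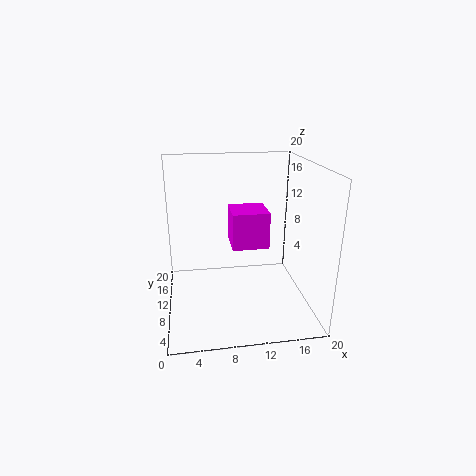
pos_x = 9; pos_y = 8; pos_z = 9; depth = 5; height = 5; color = 'magenta'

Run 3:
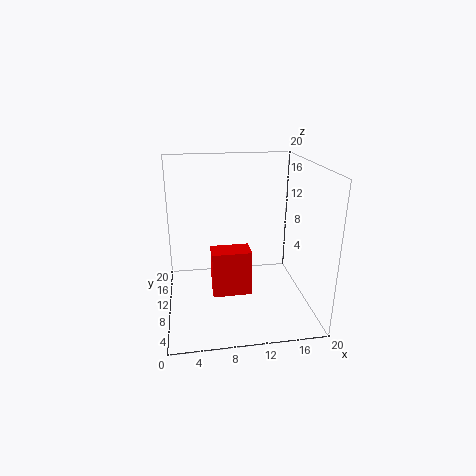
pos_x = 6; pos_y = 5; pos_z = 4; depth = 3; height = 6; color = 'red'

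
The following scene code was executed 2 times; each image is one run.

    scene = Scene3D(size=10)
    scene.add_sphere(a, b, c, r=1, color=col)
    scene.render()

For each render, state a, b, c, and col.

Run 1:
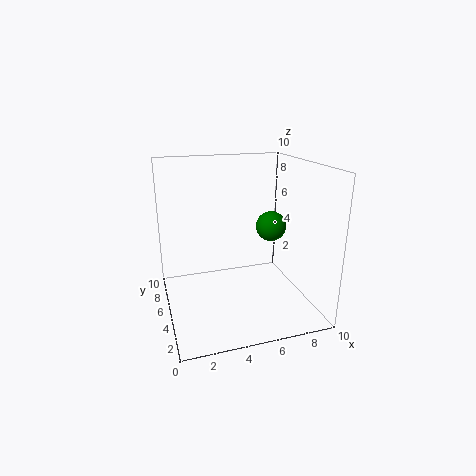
a = 7
b = 4
c = 6
col = 'green'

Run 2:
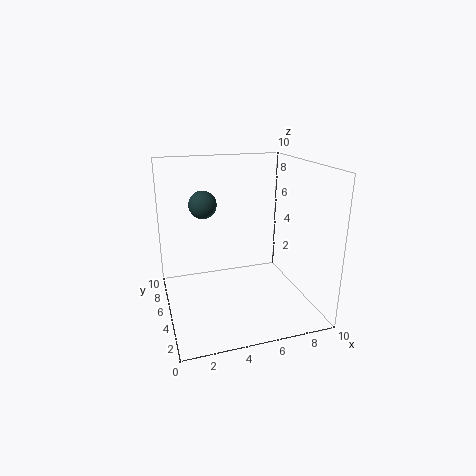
a = 3
b = 7
c = 7
col = 'darkslategray'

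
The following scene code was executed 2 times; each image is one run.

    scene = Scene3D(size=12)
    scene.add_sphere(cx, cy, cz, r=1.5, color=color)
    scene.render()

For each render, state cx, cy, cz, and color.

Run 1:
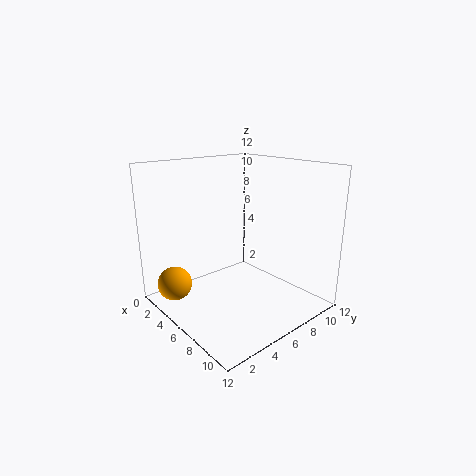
cx = 2
cy = 2
cz = 1.5
color = 'orange'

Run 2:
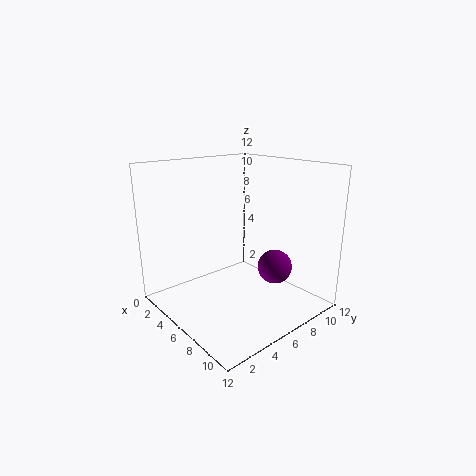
cx = 7.5
cy = 9
cz = 3
color = 'purple'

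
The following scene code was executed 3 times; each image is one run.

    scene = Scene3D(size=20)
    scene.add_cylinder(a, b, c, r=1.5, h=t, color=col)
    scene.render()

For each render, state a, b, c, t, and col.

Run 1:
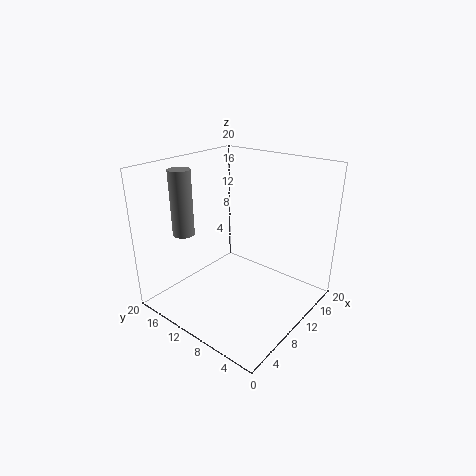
a = 5.5
b = 16
c = 10.5
t = 9
col = 'gray'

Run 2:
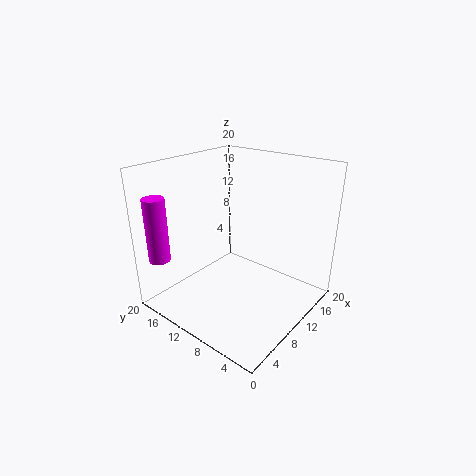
a = 2.5
b = 18
c = 7
t = 9
col = 'magenta'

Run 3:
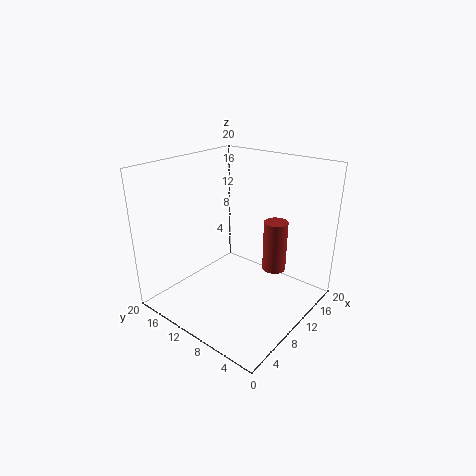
a = 10
b = 4
c = 7.5
t = 6.5
col = 'brown'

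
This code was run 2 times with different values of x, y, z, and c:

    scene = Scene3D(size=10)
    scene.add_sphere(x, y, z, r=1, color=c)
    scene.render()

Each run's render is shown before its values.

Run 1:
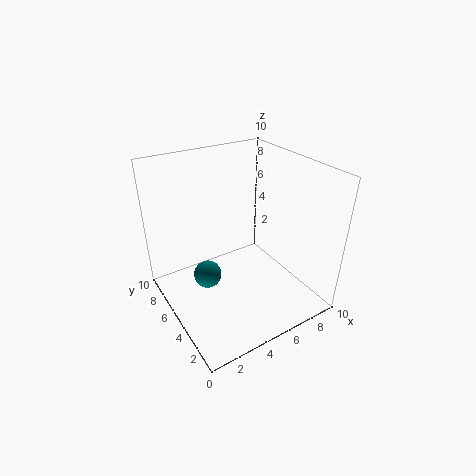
x = 3, y = 6, z = 2, c = 'teal'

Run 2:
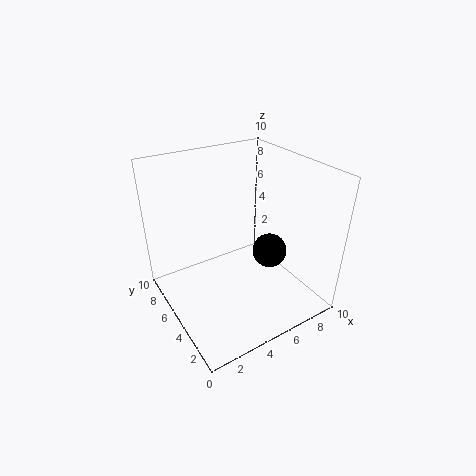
x = 5, y = 1.5, z = 6, c = 'black'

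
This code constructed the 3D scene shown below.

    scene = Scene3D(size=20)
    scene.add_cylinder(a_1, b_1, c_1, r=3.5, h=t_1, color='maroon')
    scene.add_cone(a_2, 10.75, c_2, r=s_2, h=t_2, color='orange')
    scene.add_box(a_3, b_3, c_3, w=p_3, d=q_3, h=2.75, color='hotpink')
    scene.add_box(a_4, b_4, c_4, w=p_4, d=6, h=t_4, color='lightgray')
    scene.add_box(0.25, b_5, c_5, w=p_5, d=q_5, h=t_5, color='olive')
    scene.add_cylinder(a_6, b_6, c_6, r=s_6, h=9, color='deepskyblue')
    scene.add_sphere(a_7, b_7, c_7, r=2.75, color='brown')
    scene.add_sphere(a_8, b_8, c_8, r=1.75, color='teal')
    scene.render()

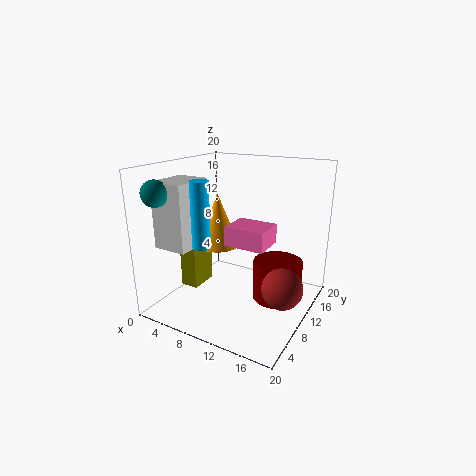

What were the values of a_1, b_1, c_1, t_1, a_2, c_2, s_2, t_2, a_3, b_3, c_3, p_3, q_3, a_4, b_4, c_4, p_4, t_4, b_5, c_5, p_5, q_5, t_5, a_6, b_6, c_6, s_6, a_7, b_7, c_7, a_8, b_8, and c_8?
a_1 = 15; b_1 = 12.75; c_1 = 0.75; t_1 = 5.75; a_2 = 6.25; c_2 = 8; s_2 = 3; t_2 = 7.75; a_3 = 8.5; b_3 = 8.75; c_3 = 9; p_3 = 5.75; q_3 = 4.75; a_4 = 0.75; b_4 = 3.5; c_4 = 9; p_4 = 4.75; t_4 = 9; b_5 = 9; c_5 = 0.5; p_5 = 2.75; q_5 = 4.5; t_5 = 6.75; a_6 = 6.5; b_6 = 6.25; c_6 = 9.25; s_6 = 1.25; a_7 = 17.25; b_7 = 9; c_7 = 4.5; a_8 = 2; b_8 = 3; c_8 = 16.75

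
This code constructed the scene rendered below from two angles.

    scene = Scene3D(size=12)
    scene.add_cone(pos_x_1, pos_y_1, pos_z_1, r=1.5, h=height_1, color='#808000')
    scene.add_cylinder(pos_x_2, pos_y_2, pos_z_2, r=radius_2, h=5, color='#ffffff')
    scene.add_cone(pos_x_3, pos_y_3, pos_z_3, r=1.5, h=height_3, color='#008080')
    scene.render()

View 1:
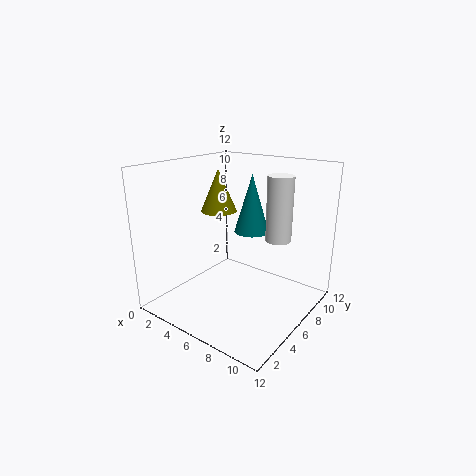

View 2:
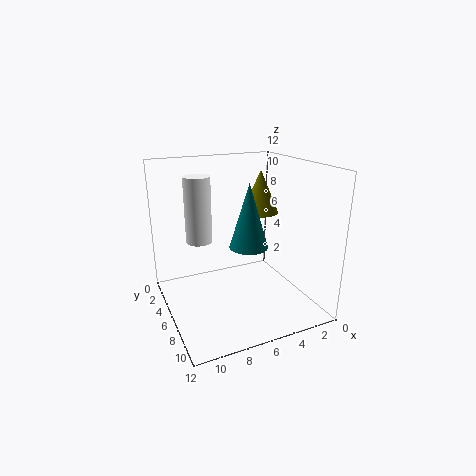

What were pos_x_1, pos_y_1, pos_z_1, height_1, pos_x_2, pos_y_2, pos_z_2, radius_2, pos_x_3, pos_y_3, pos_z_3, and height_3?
pos_x_1 = 4; pos_y_1 = 6; pos_z_1 = 8; height_1 = 3.5; pos_x_2 = 9.5; pos_y_2 = 6.5; pos_z_2 = 6.5; radius_2 = 1; pos_x_3 = 6; pos_y_3 = 8; pos_z_3 = 6; height_3 = 5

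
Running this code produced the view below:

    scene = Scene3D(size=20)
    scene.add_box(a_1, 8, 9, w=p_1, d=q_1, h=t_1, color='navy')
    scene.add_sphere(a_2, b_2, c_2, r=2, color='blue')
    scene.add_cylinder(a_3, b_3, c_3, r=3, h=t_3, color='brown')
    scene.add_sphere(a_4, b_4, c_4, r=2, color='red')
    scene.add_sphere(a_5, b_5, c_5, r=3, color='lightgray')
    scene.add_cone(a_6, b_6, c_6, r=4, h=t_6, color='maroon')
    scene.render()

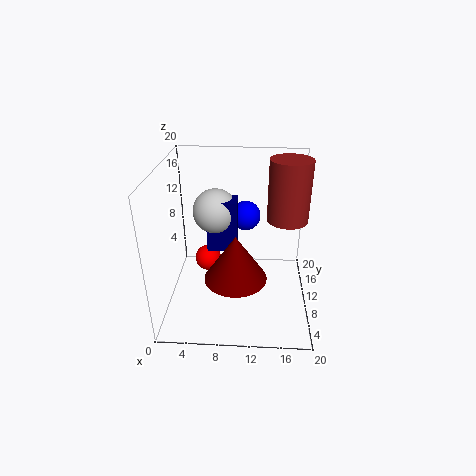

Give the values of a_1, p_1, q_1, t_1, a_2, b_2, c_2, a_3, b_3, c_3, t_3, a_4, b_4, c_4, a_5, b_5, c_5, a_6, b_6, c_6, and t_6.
a_1 = 6; p_1 = 4; q_1 = 3; t_1 = 7; a_2 = 11; b_2 = 11; c_2 = 13; a_3 = 17; b_3 = 14; c_3 = 11; t_3 = 9; a_4 = 5; b_4 = 14; c_4 = 4; a_5 = 7; b_5 = 10; c_5 = 14; a_6 = 10; b_6 = 5; c_6 = 7; t_6 = 6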